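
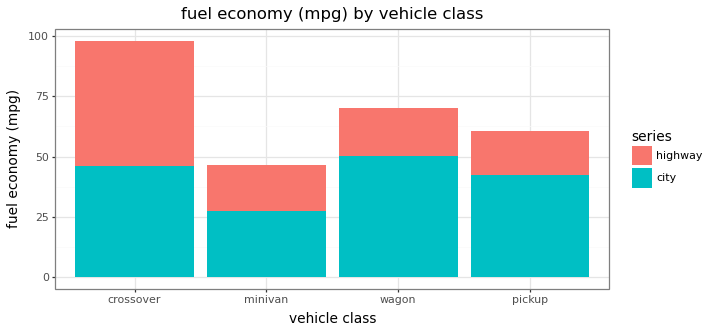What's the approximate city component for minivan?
city top ≈ 30, bottom ≈ 0; segment ≈ 30.

≈ 30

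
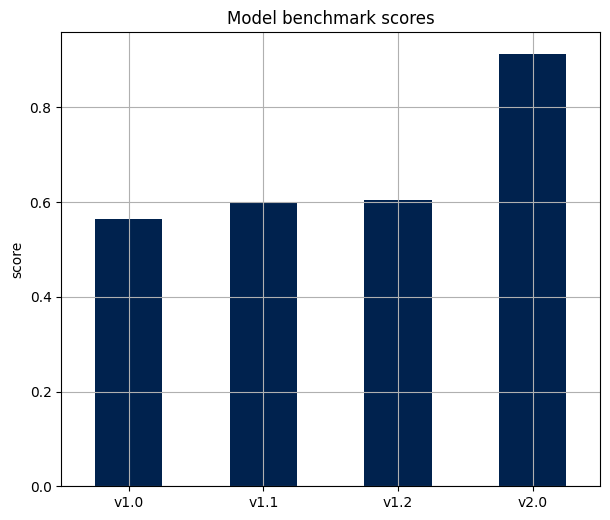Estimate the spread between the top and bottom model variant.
Max v2.0 ≈ 0.9, min v1.0 ≈ 0.6; range ≈ 0.3.

≈ 0.3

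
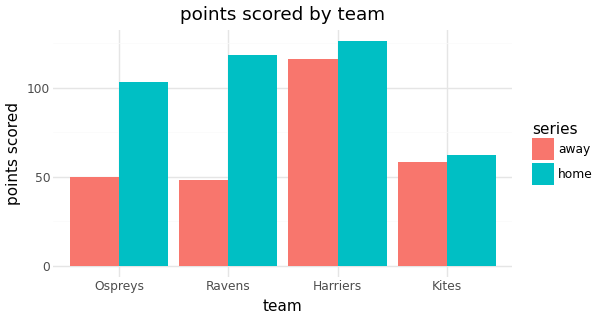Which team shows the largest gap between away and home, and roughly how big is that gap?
Ravens, ≈ 80

Ravens: away ≈ 40, home ≈ 120 → gap ≈ 80. Next-largest (Ospreys) is only ≈ 60.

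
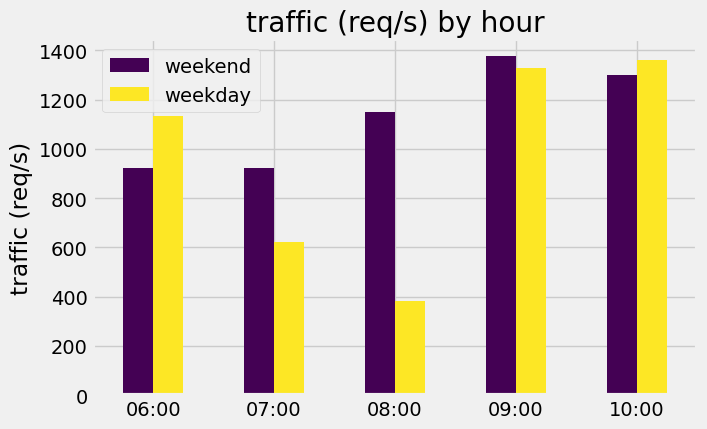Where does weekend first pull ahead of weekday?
07:00

06:00: weekend ≈ 1000 vs weekday ≈ 1200 (not yet); 07:00: weekend ≈ 1000 vs weekday ≈ 600 (first crossover).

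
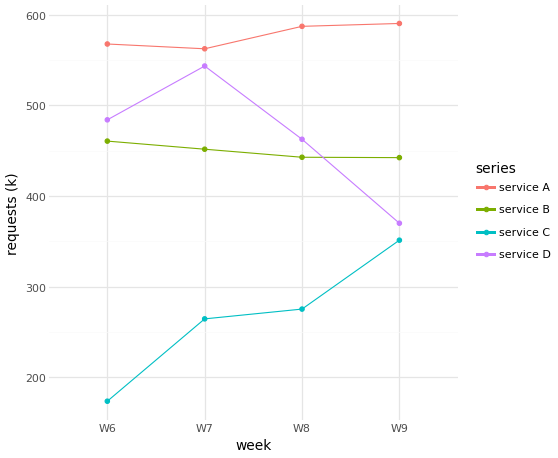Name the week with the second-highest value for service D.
Top 3 for service D: W7 ≈ 550, W6 ≈ 500, W8 ≈ 450.

W6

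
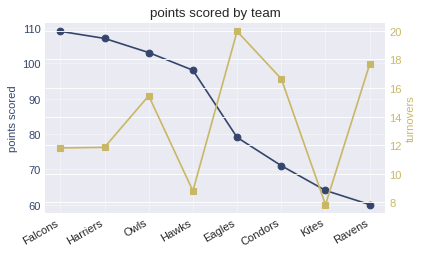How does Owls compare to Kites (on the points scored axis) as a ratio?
Owls ≈ 105, Kites ≈ 65; 105/65 ≈ 1.62.

≈ 1.62×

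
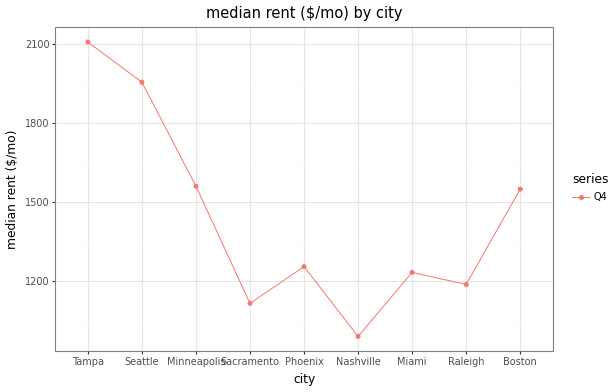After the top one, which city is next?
Seattle

Top 3: Tampa ≈ 2100, Seattle ≈ 2000, Minneapolis ≈ 1600.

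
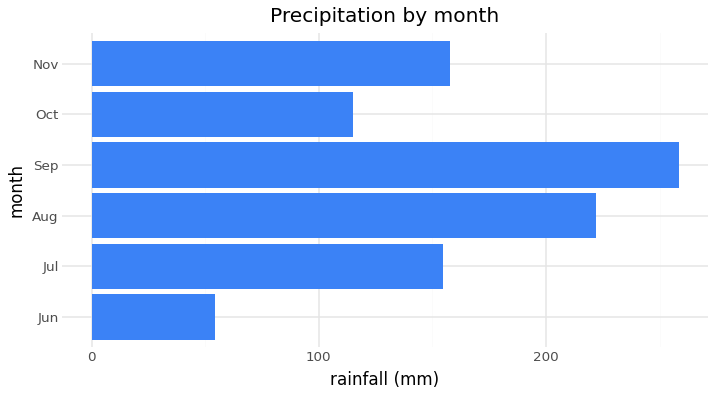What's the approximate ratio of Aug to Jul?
≈ 1.5×

Aug ≈ 225, Jul ≈ 150; 225/150 ≈ 1.5.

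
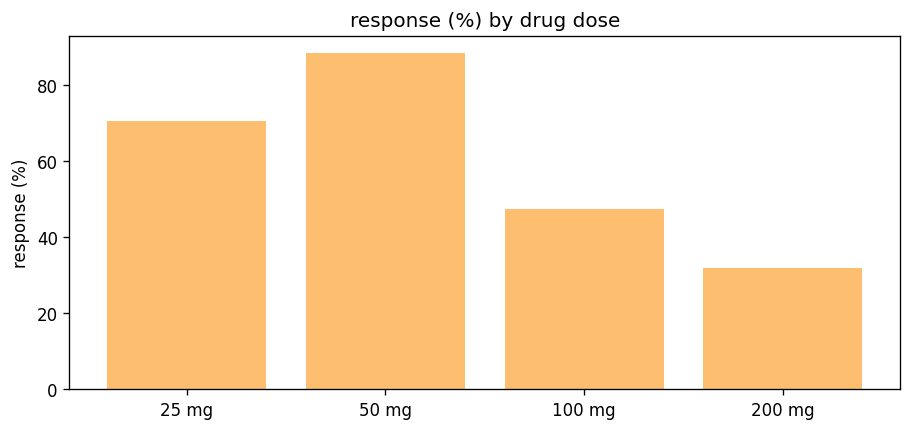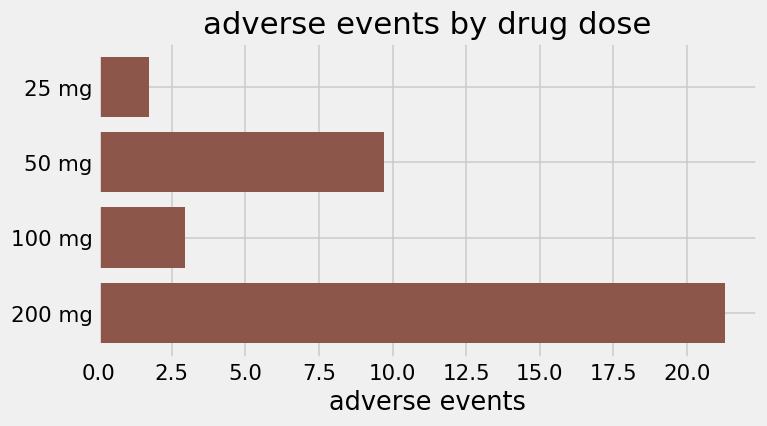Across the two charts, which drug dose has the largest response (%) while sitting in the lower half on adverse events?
Chart 2 median adverse events ≈ 6; below-median drug doses: 25 mg, 100 mg. Among those, 25 mg has the highest response (%) (≈ 70).

25 mg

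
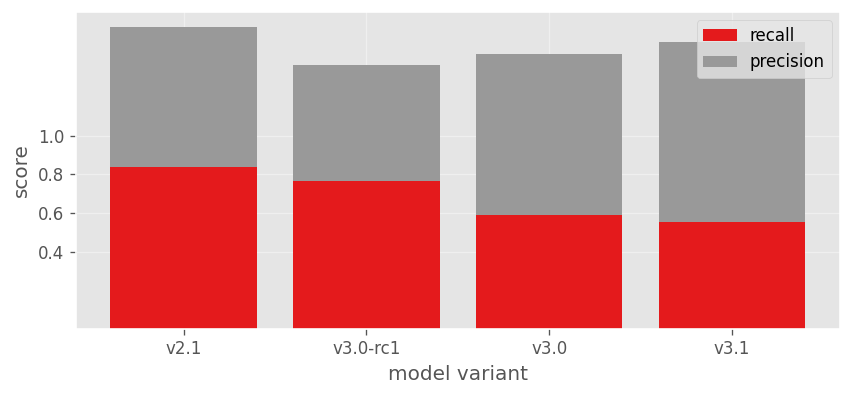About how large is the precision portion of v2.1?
precision top ≈ 1.6, bottom ≈ 0.8; segment ≈ 0.8.

≈ 0.8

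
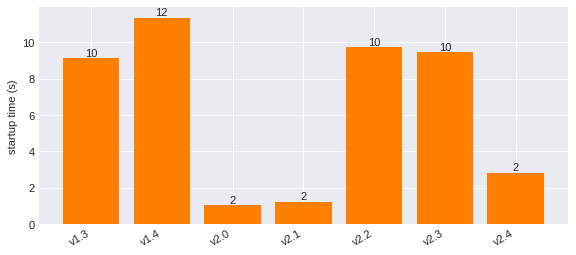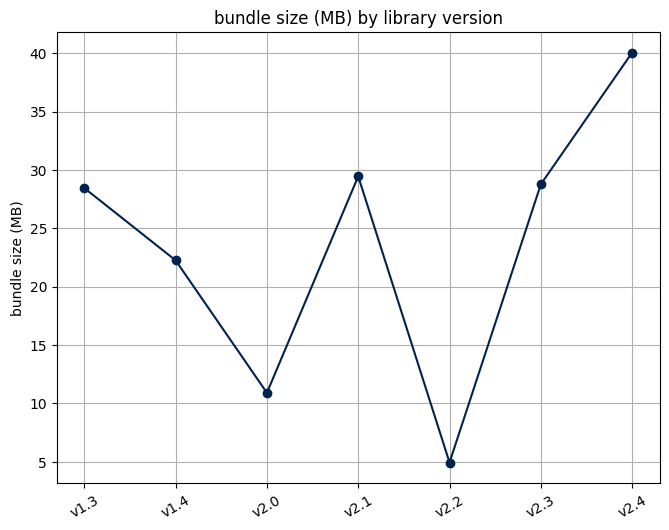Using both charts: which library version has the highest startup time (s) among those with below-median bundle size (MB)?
v1.4

Chart 2 median bundle size (MB) ≈ 30; below-median library versions: v1.4, v2.0, v2.2. Among those, v1.4 has the highest startup time (s) (≈ 12).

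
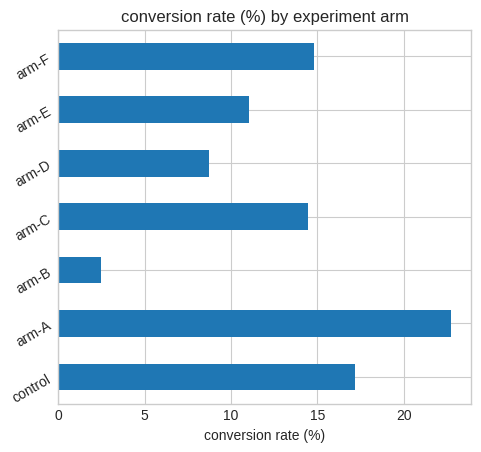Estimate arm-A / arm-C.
≈ 1.57×

arm-A ≈ 22, arm-C ≈ 14; 22/14 ≈ 1.57.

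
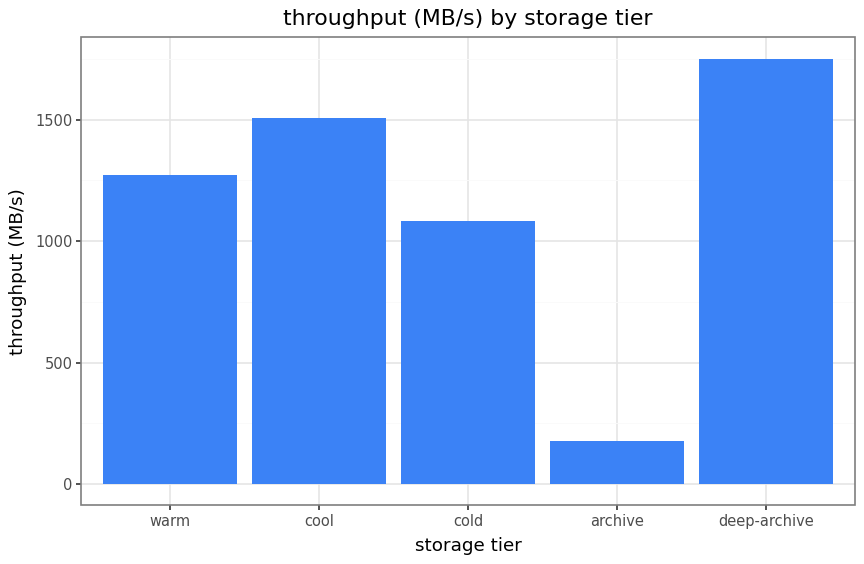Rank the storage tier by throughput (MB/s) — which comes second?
cool

Top 3: deep-archive ≈ 1800, cool ≈ 1600, warm ≈ 1200.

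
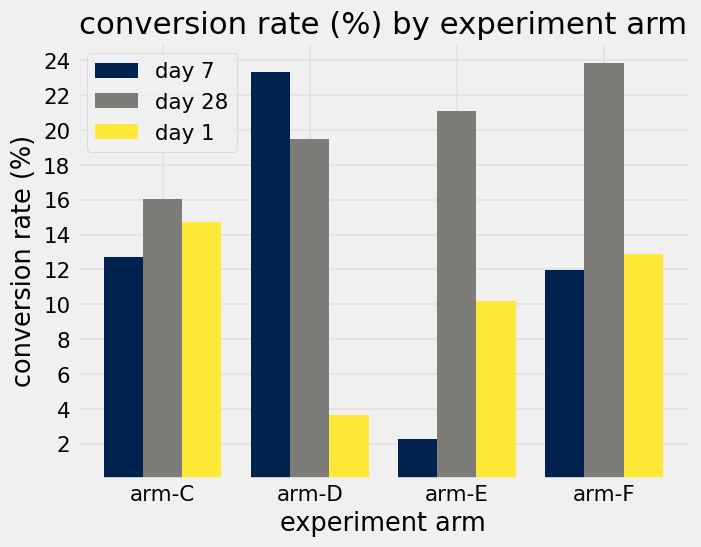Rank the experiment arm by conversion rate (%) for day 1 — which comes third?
Top 4 for day 1: arm-C ≈ 14, arm-F ≈ 12, arm-E ≈ 10, arm-D ≈ 4.

arm-E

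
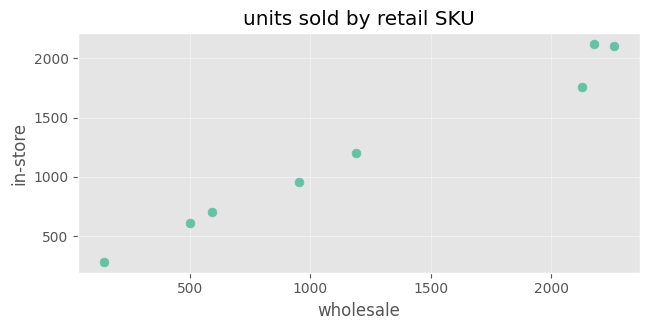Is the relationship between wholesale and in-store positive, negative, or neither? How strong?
positive, strong

Points are positively correlated; strong (|r| ≈ 1.0).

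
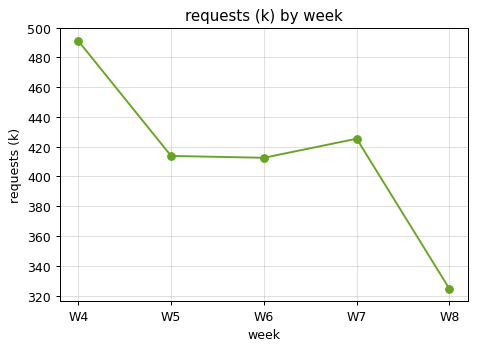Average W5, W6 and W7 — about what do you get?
(420 + 420 + 420) / 3 ≈ 420.

≈ 420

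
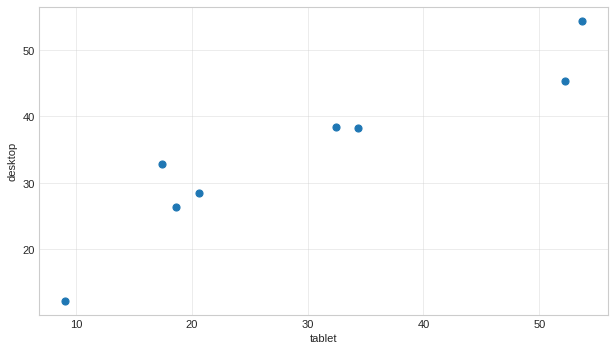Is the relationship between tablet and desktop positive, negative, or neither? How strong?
positive, strong

Points are positively correlated; strong (|r| ≈ 0.9).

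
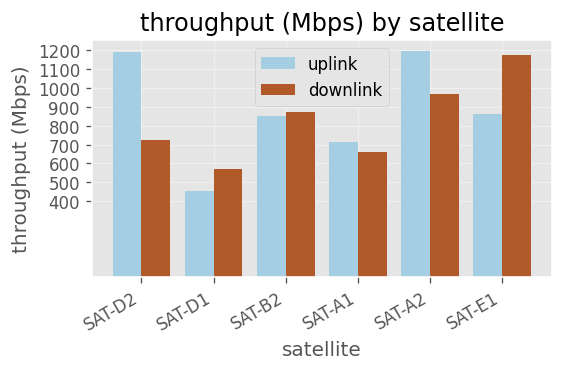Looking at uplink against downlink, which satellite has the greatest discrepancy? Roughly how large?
SAT-D2: uplink ≈ 1200, downlink ≈ 700 → gap ≈ 500. Next-largest (SAT-E1) is only ≈ 300.

SAT-D2, ≈ 500 Mbps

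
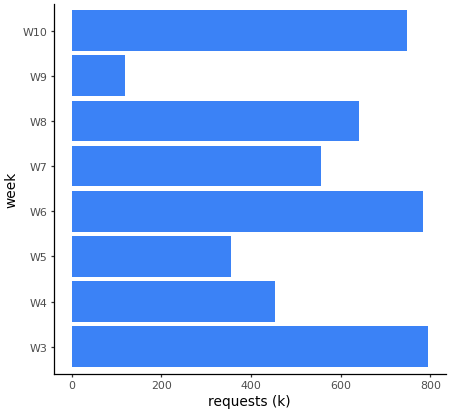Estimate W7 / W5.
≈ 1.5×

W7 ≈ 600, W5 ≈ 400; 600/400 ≈ 1.5.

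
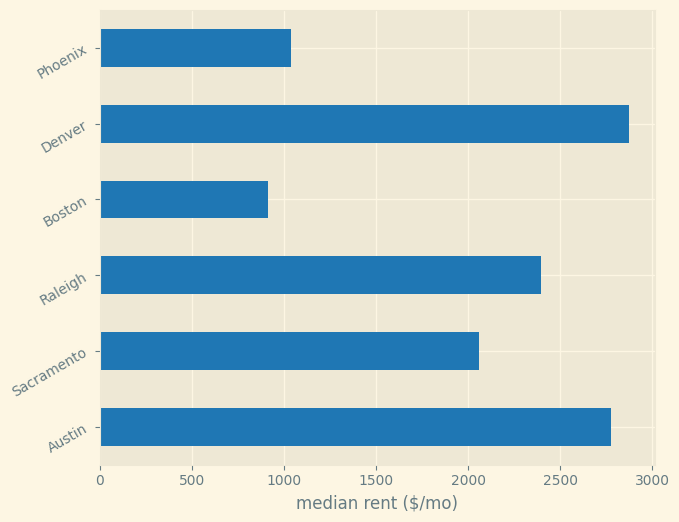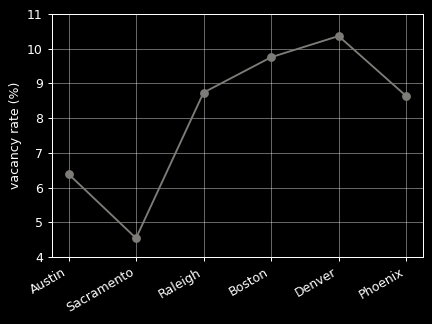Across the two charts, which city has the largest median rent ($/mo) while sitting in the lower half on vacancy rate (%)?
Austin

Chart 2 median vacancy rate (%) ≈ 9; below-median cities: Austin, Sacramento, Phoenix. Among those, Austin has the highest median rent ($/mo) (≈ 3000).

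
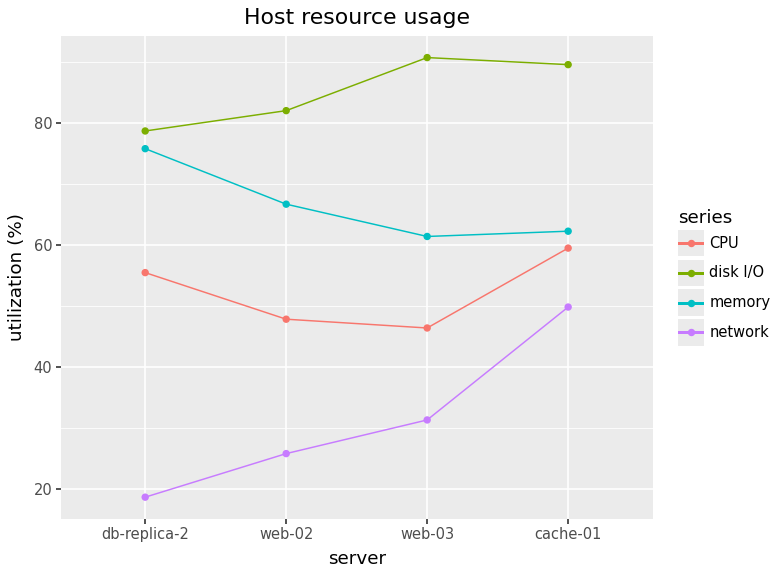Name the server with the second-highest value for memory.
web-02

Top 3 for memory: db-replica-2 ≈ 80, web-02 ≈ 70, cache-01 ≈ 60.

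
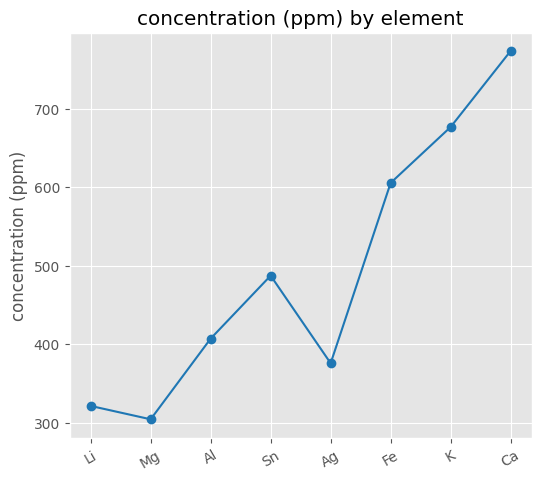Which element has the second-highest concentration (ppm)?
Top 3: Ca ≈ 750, K ≈ 700, Fe ≈ 600.

K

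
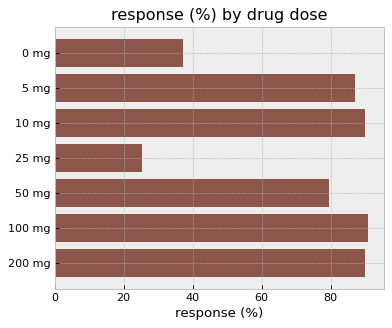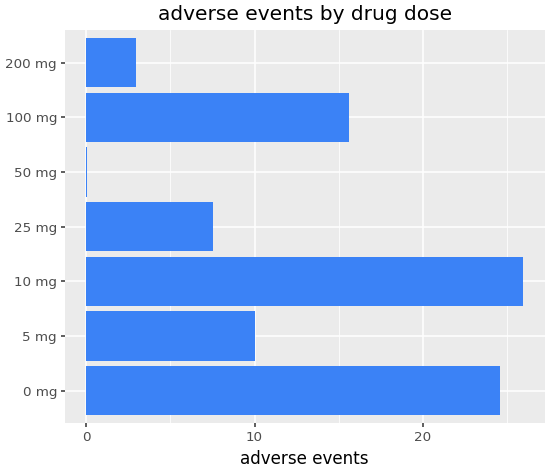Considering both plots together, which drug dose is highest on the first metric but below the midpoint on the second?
Chart 2 median adverse events ≈ 10; below-median drug doses: 25 mg, 50 mg, 200 mg. Among those, 200 mg has the highest response (%) (≈ 90).

200 mg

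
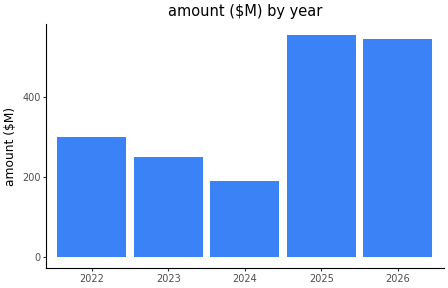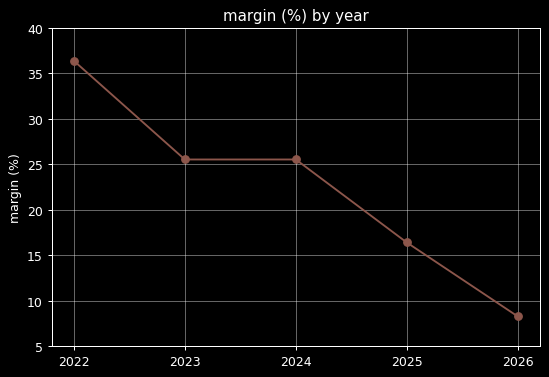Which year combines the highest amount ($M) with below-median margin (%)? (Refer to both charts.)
Chart 2 median margin (%) ≈ 25; below-median years: 2025, 2026. Among those, 2025 has the highest amount ($M) (≈ 600).

2025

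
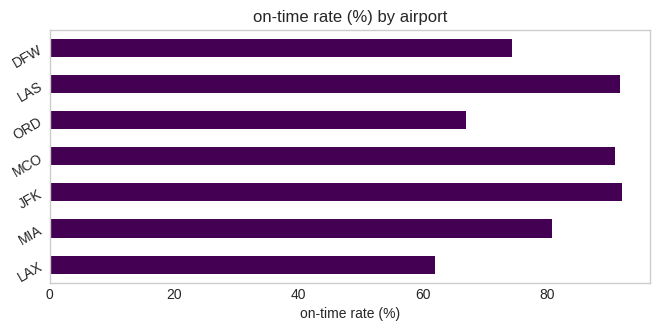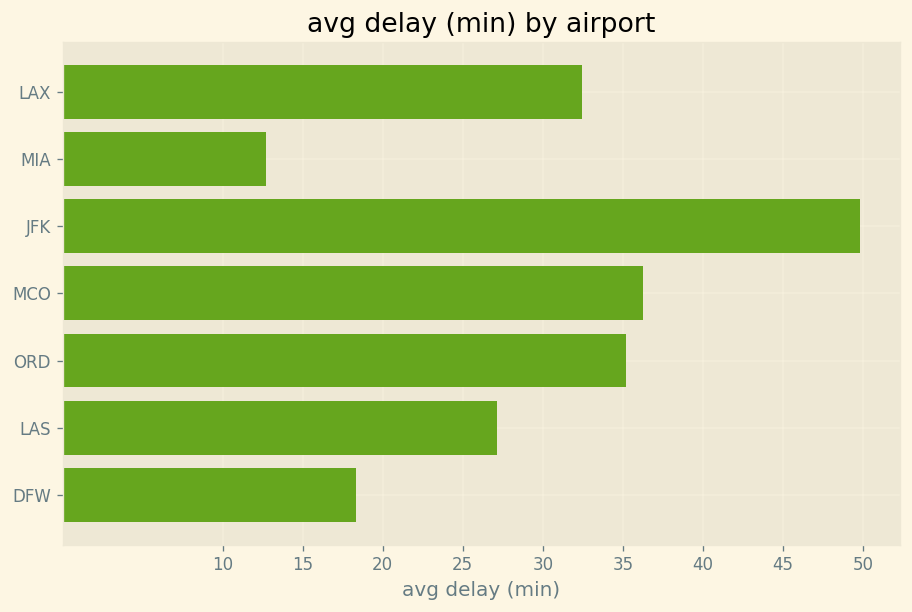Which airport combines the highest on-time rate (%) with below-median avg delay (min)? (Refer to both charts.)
LAS

Chart 2 median avg delay (min) ≈ 30; below-median airports: MIA, LAS, DFW. Among those, LAS has the highest on-time rate (%) (≈ 90).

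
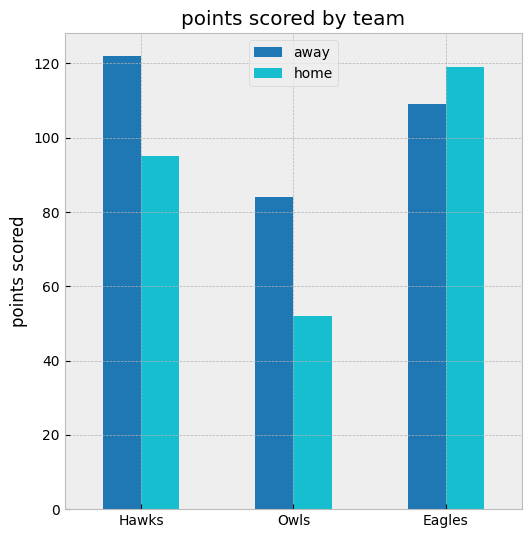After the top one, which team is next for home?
Top 3 for home: Eagles ≈ 120, Hawks ≈ 100, Owls ≈ 60.

Hawks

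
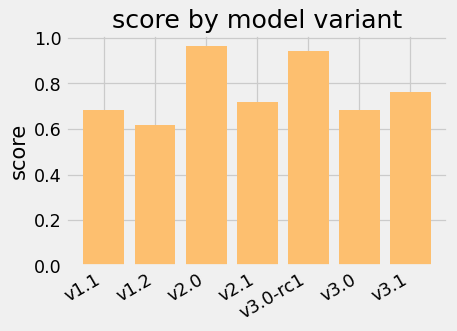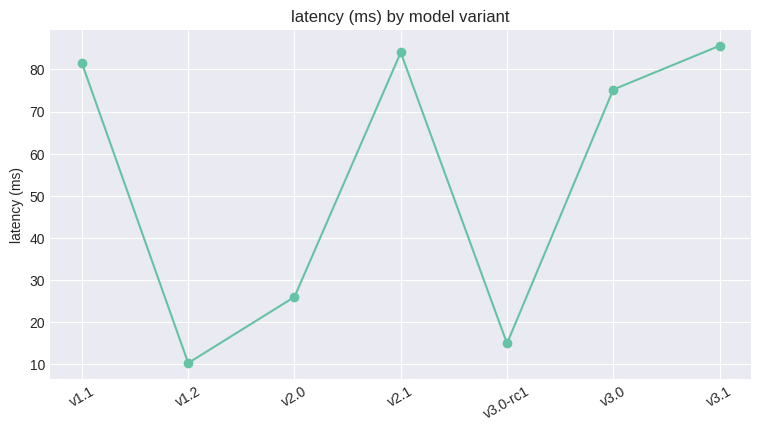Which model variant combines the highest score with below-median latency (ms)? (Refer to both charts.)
Chart 2 median latency (ms) ≈ 80; below-median model variants: v1.2, v2.0, v3.0-rc1. Among those, v2.0 has the highest score (≈ 1).

v2.0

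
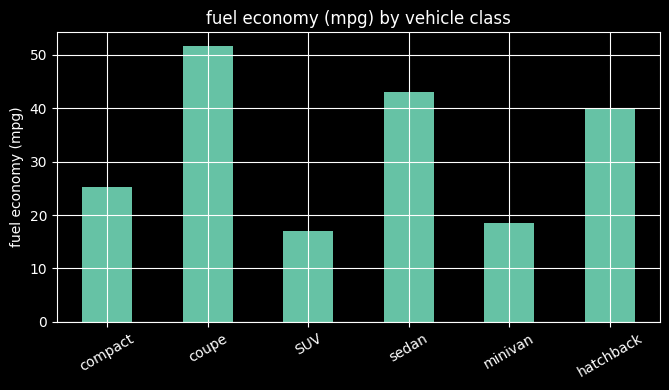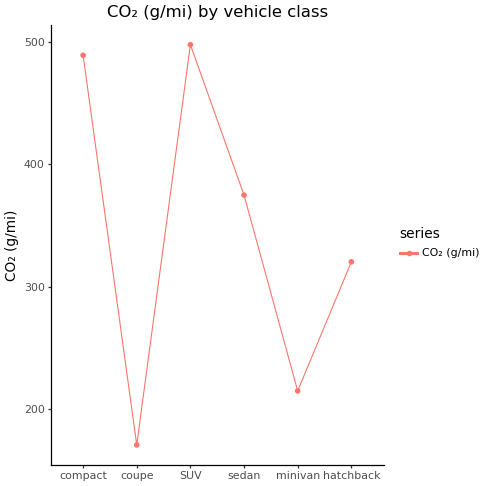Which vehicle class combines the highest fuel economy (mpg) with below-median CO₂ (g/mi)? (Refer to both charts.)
Chart 2 median CO₂ (g/mi) ≈ 350; below-median vehicle classes: coupe, minivan, hatchback. Among those, coupe has the highest fuel economy (mpg) (≈ 50).

coupe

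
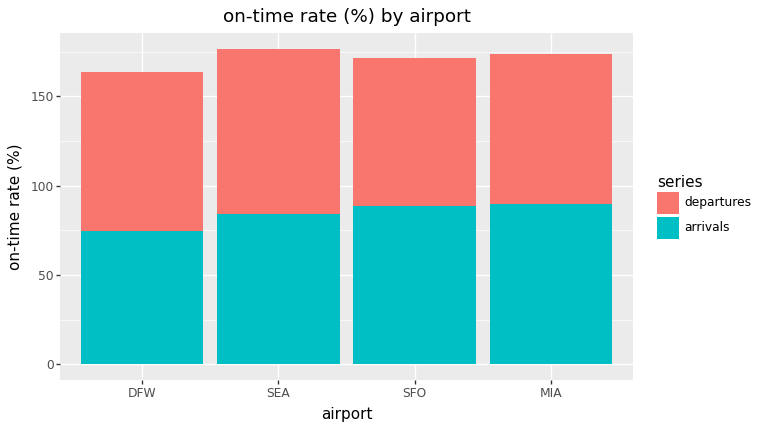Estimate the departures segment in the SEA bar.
departures top ≈ 180, bottom ≈ 80; segment ≈ 100.

≈ 100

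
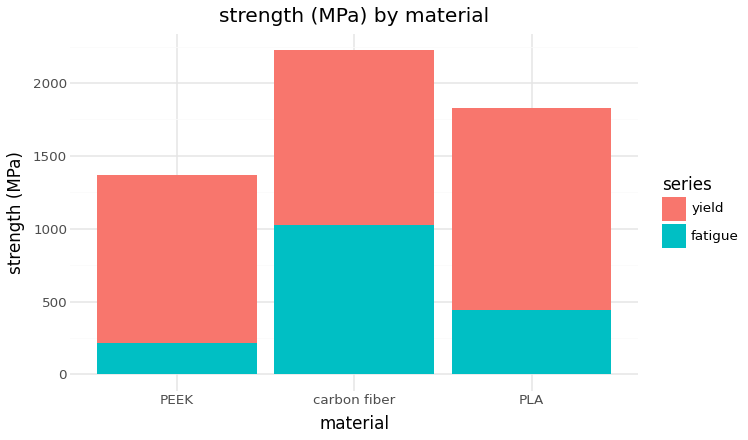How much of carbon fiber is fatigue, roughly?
≈ 1000

fatigue top ≈ 1000, bottom ≈ 0; segment ≈ 1000.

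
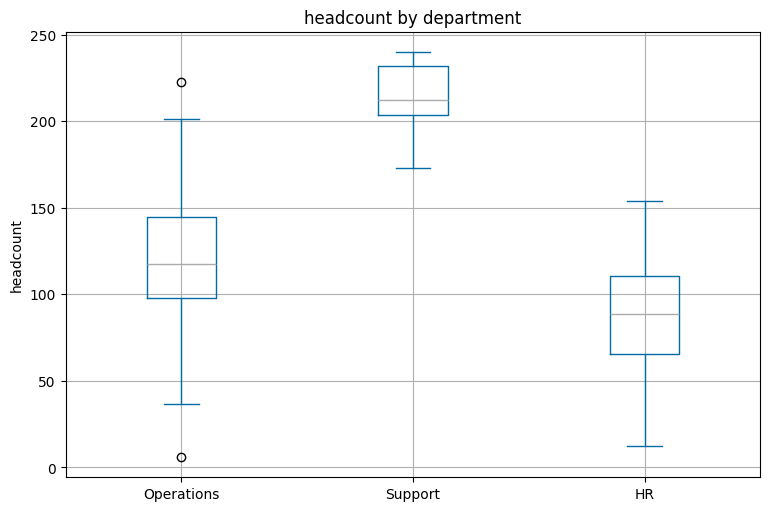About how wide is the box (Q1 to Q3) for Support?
Q3 ≈ 230, Q1 ≈ 200; IQR ≈ 30.

≈ 30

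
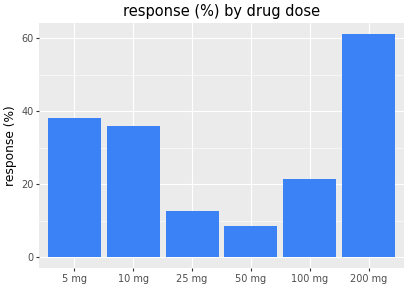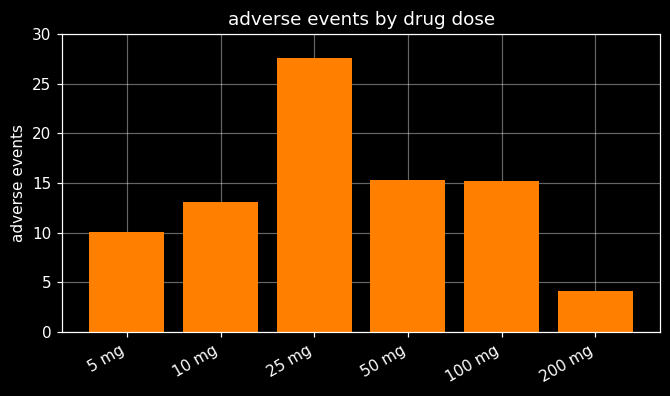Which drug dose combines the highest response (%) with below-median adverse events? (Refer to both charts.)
200 mg

Chart 2 median adverse events ≈ 15; below-median drug doses: 5 mg, 10 mg, 200 mg. Among those, 200 mg has the highest response (%) (≈ 60).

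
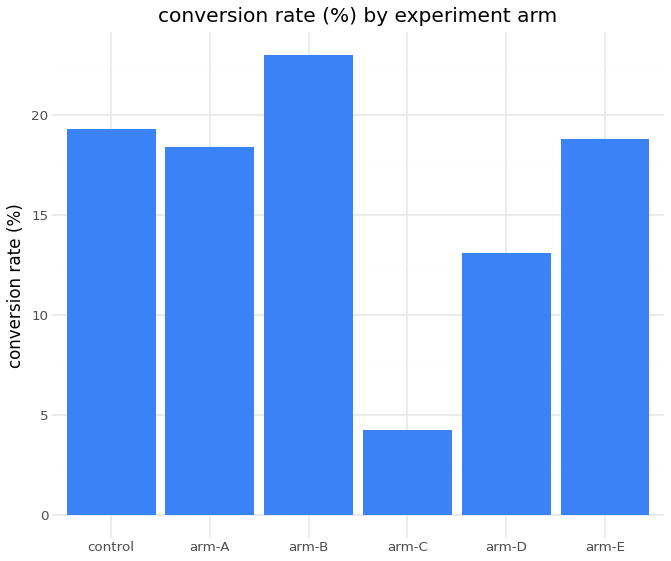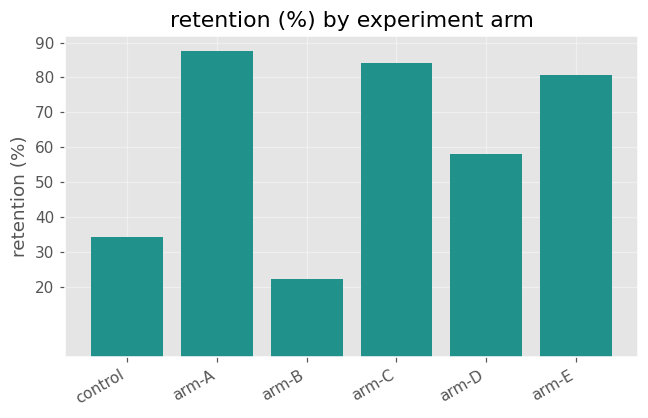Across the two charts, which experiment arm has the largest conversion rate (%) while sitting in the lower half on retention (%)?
arm-B

Chart 2 median retention (%) ≈ 70; below-median experiment arms: control, arm-B, arm-D. Among those, arm-B has the highest conversion rate (%) (≈ 25).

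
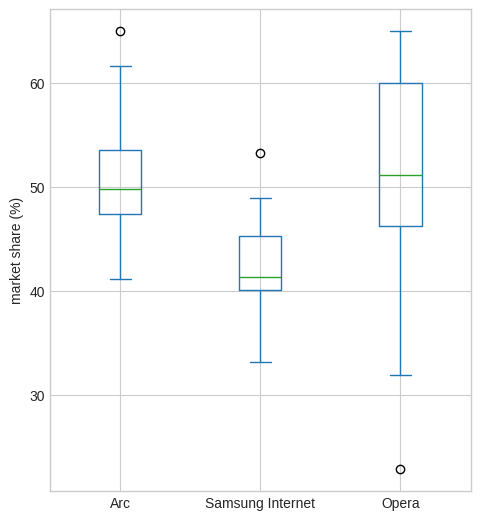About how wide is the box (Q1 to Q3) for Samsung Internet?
≈ 5

Q3 ≈ 45, Q1 ≈ 40; IQR ≈ 5.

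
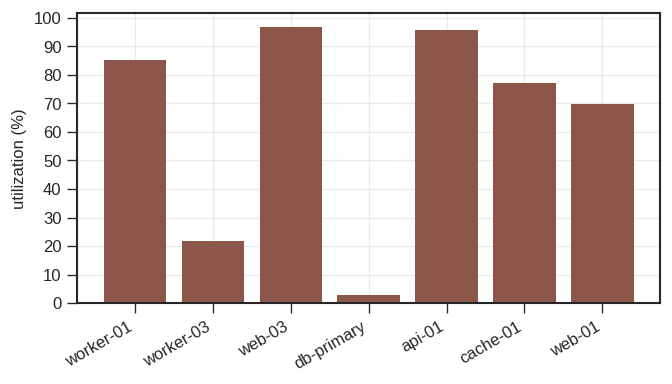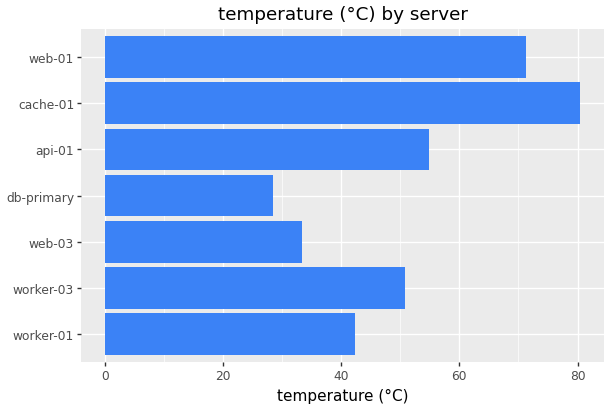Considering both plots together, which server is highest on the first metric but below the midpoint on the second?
Chart 2 median temperature (°C) ≈ 50; below-median servers: worker-01, web-03, db-primary. Among those, web-03 has the highest utilization (%) (≈ 100).

web-03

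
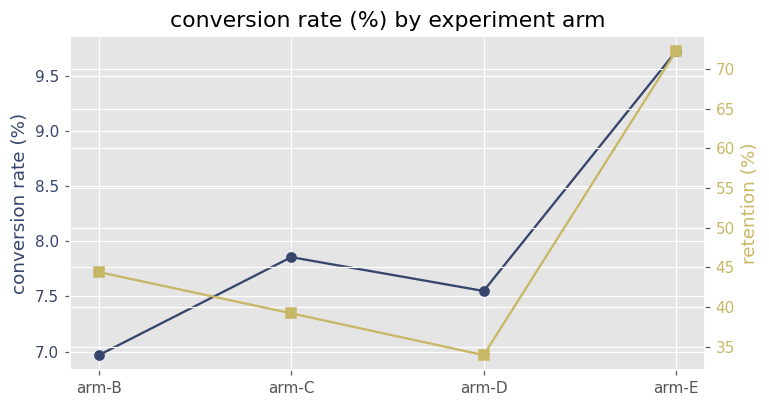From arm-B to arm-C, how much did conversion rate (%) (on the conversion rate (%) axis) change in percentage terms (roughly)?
arm-B ≈ 7.0, arm-C ≈ 8.0; (8.0 − 7.0) / 7.0 ≈ +14.3%.

≈ +14.3%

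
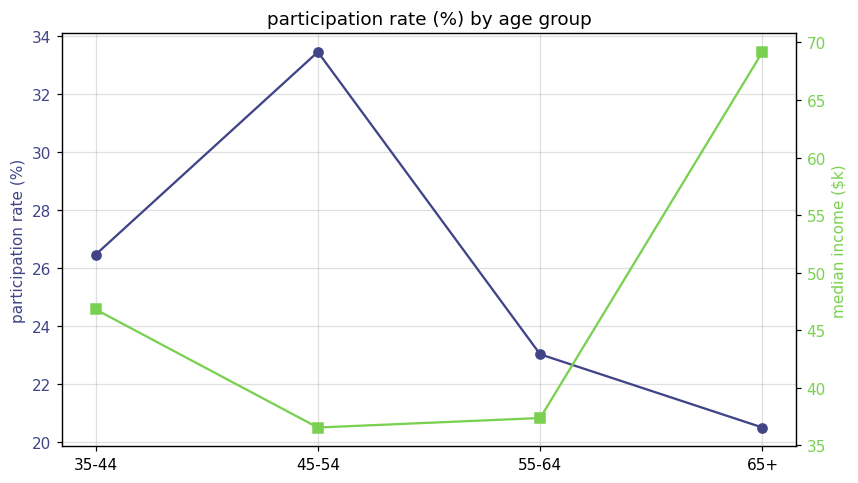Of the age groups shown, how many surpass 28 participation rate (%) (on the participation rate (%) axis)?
1

Above 28: 45-54.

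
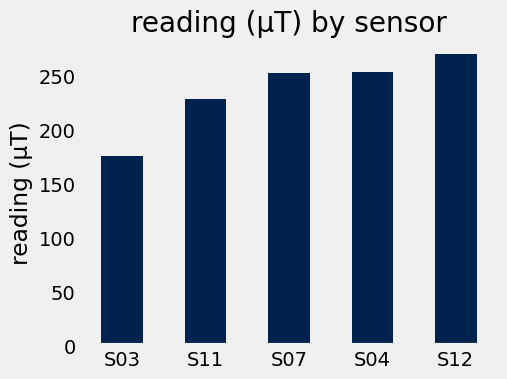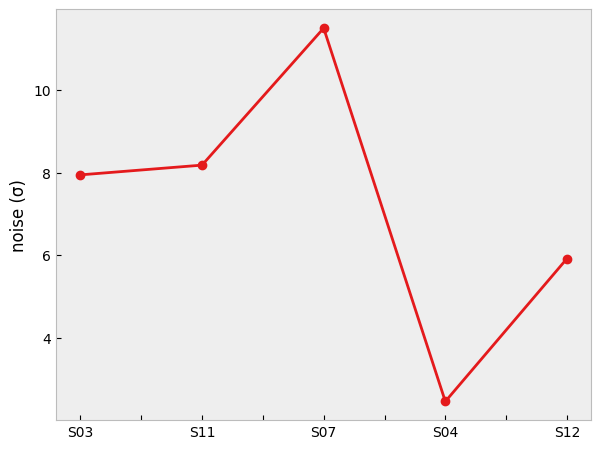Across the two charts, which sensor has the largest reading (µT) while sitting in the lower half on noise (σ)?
Chart 2 median noise (σ) ≈ 8; below-median sensors: S04, S12. Among those, S12 has the highest reading (µT) (≈ 275).

S12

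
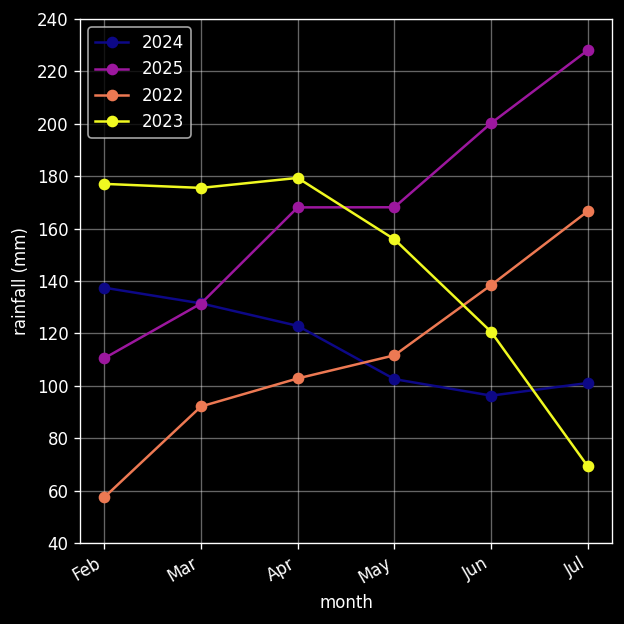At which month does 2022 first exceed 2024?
Apr: 2022 ≈ 100 vs 2024 ≈ 120 (not yet); May: 2022 ≈ 120 vs 2024 ≈ 100 (first crossover).

May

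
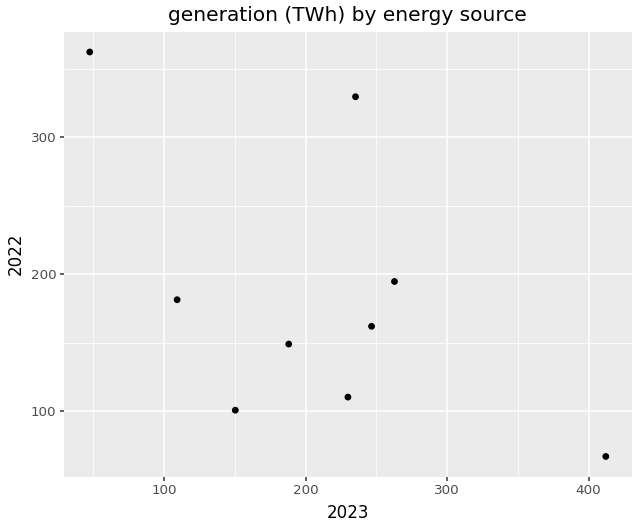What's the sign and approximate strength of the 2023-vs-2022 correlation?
negative, moderate

Points are negatively correlated; moderate (|r| ≈ 0.5).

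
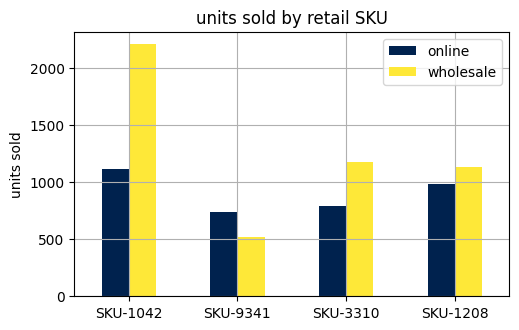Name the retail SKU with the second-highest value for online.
SKU-1208

Top 3 for online: SKU-1042 ≈ 1200, SKU-1208 ≈ 1000, SKU-3310 ≈ 800.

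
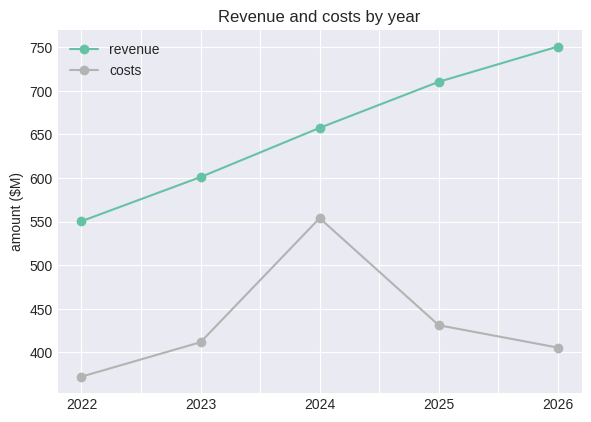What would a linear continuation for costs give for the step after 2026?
Last three: 550, 450, 400 → slope ≈ -75/step → next ≈ 325.

≈ 325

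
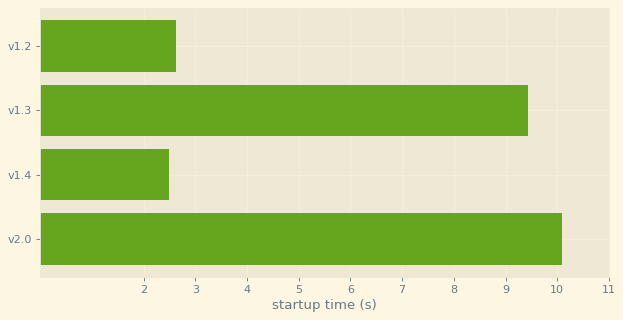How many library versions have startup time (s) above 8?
Above 8: v1.3, v2.0.

2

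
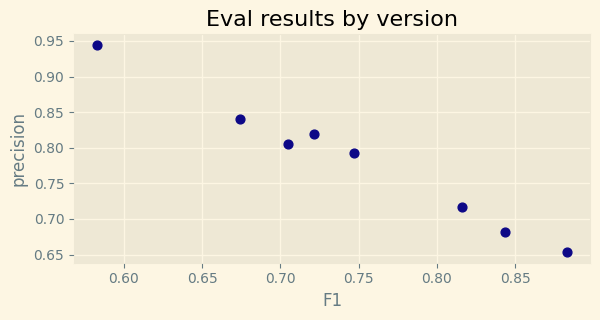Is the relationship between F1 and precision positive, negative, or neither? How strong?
Points are negatively correlated; strong (|r| ≈ 1.0).

negative, strong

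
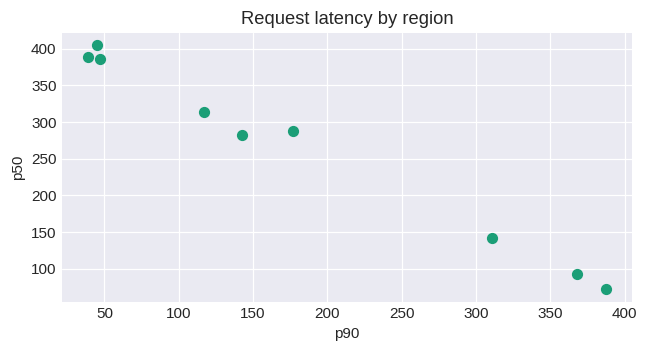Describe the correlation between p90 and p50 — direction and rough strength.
negative, strong

Points are negatively correlated; strong (|r| ≈ 1.0).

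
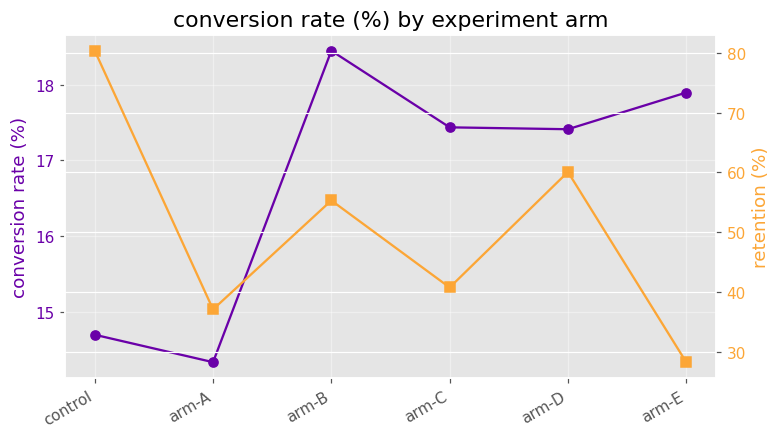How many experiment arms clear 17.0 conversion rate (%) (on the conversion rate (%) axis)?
4

Above 17.0: arm-B, arm-C, arm-D, arm-E.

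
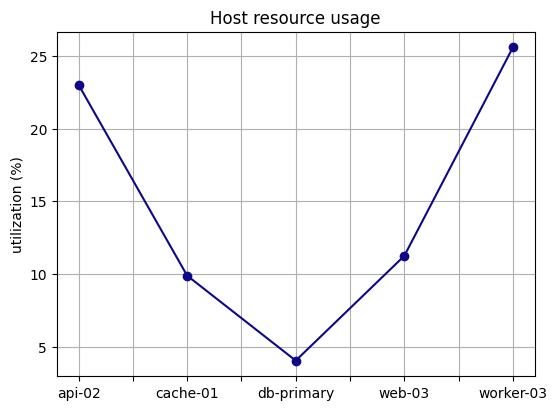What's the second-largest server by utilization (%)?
api-02

Top 3: worker-03 ≈ 26, api-02 ≈ 24, web-03 ≈ 12.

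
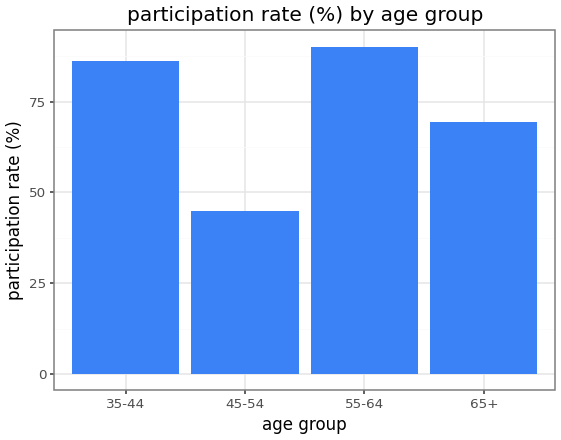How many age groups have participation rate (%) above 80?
Above 80: 35-44, 55-64.

2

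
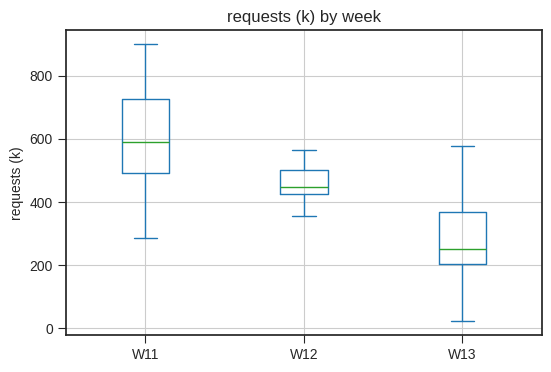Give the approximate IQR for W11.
Q3 ≈ 750, Q1 ≈ 500; IQR ≈ 250.

≈ 250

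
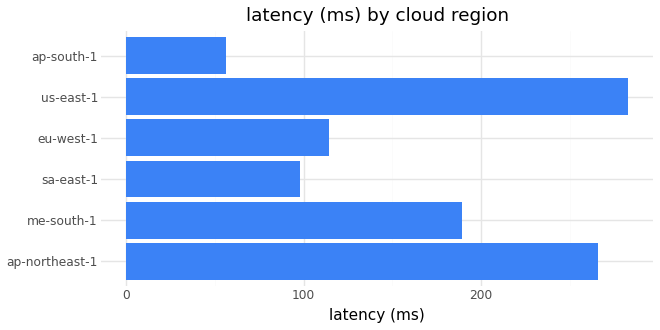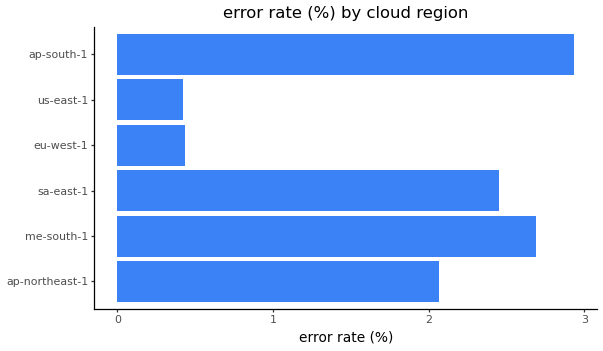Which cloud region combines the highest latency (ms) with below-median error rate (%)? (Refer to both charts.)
us-east-1

Chart 2 median error rate (%) ≈ 2.5; below-median cloud regions: ap-northeast-1, eu-west-1, us-east-1. Among those, us-east-1 has the highest latency (ms) (≈ 300).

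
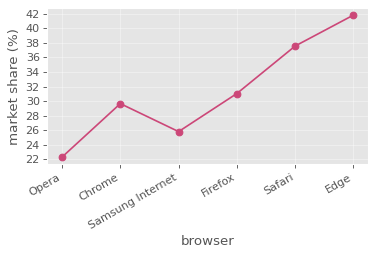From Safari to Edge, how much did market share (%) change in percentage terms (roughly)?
≈ +10.5%

Safari ≈ 38, Edge ≈ 42; (42 − 38) / 38 ≈ +10.5%.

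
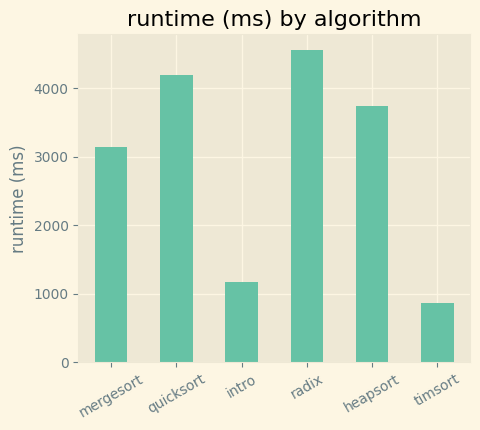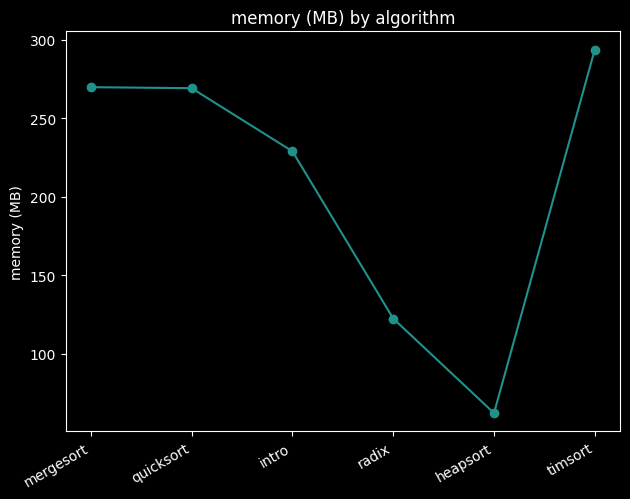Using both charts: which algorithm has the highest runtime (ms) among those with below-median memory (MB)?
Chart 2 median memory (MB) ≈ 250; below-median algorithms: intro, radix, heapsort. Among those, radix has the highest runtime (ms) (≈ 4500).

radix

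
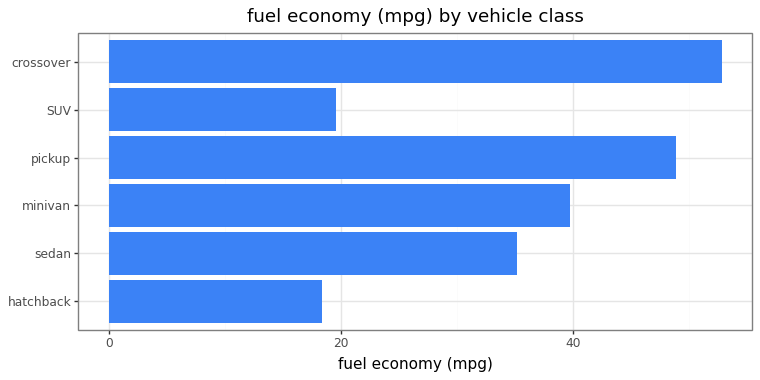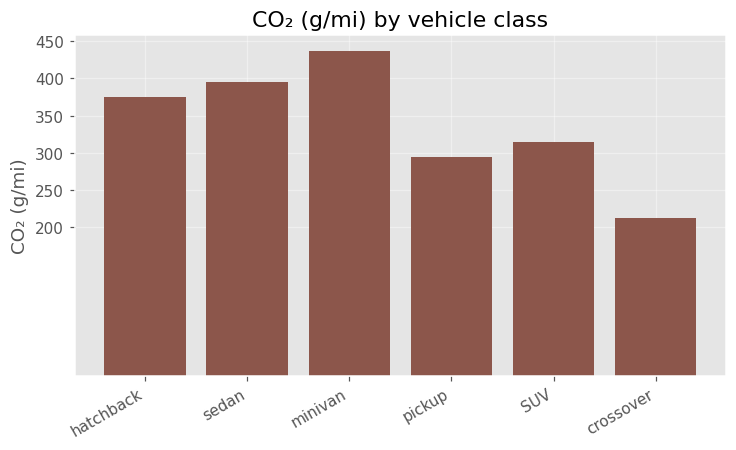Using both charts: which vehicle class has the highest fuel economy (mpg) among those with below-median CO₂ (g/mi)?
crossover

Chart 2 median CO₂ (g/mi) ≈ 350; below-median vehicle classes: pickup, SUV, crossover. Among those, crossover has the highest fuel economy (mpg) (≈ 55).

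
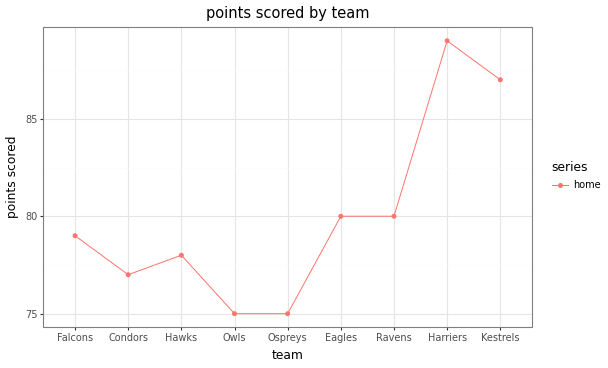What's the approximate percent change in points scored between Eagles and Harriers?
≈ +10%

Eagles ≈ 80, Harriers ≈ 88; (88 − 80) / 80 ≈ +10%.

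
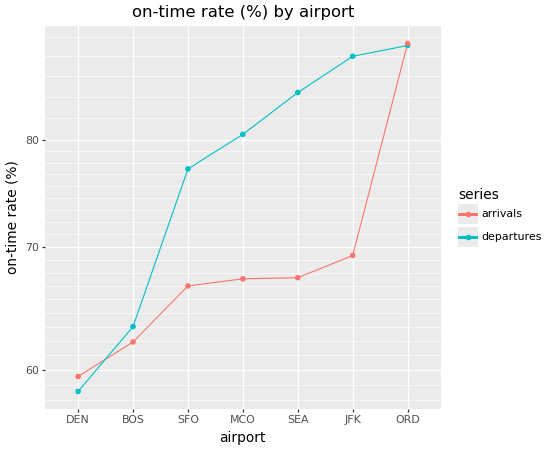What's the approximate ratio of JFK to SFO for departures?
≈ 1.2×

JFK ≈ 90, SFO ≈ 75; 90/75 ≈ 1.2.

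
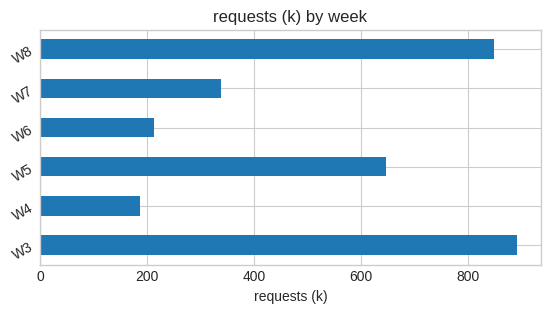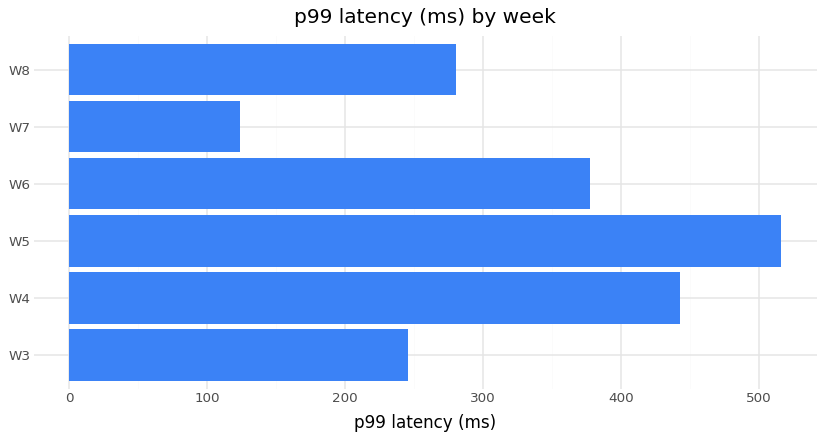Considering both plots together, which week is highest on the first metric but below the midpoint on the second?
Chart 2 median p99 latency (ms) ≈ 350; below-median weeks: W3, W7, W8. Among those, W3 has the highest requests (k) (≈ 900).

W3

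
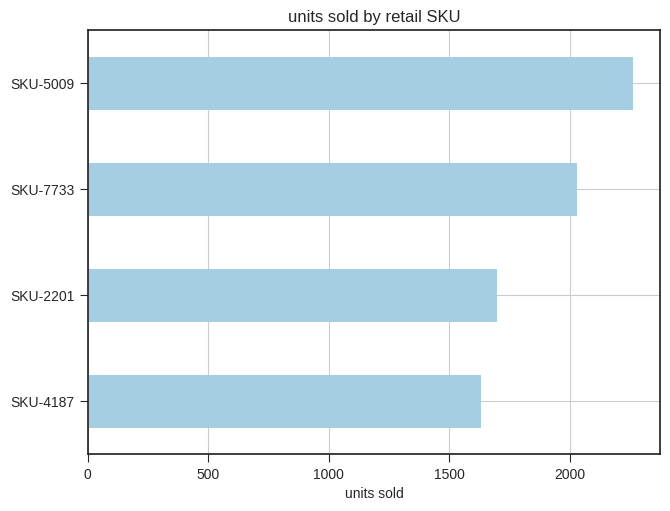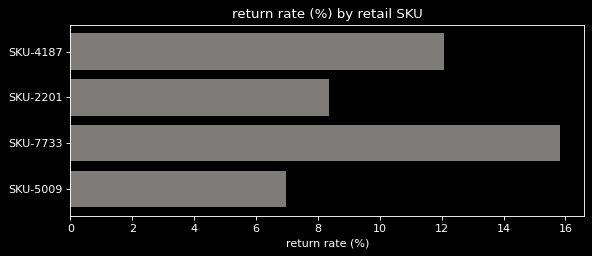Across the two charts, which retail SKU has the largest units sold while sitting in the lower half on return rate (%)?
Chart 2 median return rate (%) ≈ 10; below-median retail SKUs: SKU-2201, SKU-5009. Among those, SKU-5009 has the highest units sold (≈ 2500).

SKU-5009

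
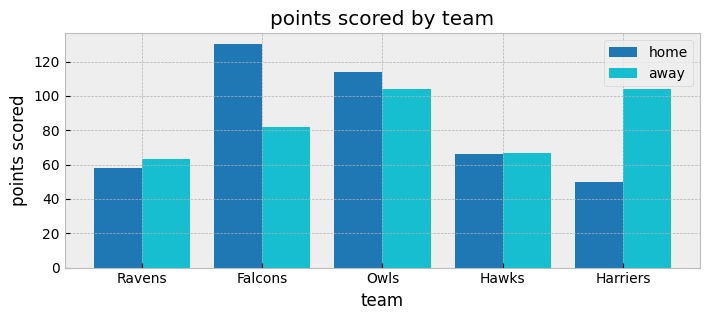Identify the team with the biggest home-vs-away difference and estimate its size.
Harriers, ≈ 60

Harriers: home ≈ 40, away ≈ 100 → gap ≈ 60. Next-largest (Falcons) is only ≈ 40.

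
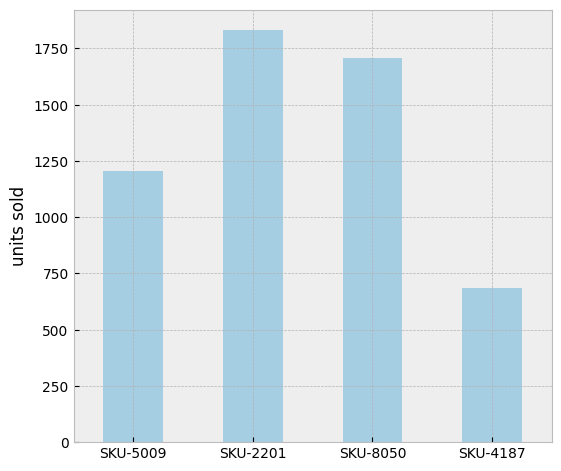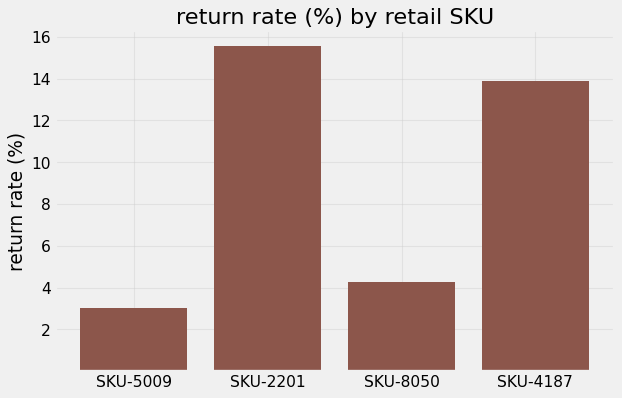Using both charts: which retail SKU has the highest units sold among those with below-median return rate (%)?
SKU-8050

Chart 2 median return rate (%) ≈ 10; below-median retail SKUs: SKU-5009, SKU-8050. Among those, SKU-8050 has the highest units sold (≈ 1800).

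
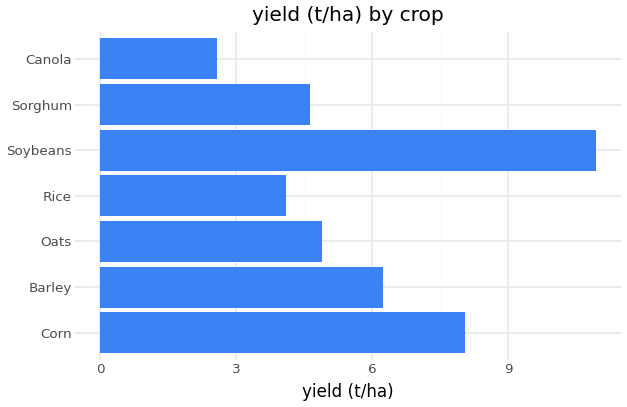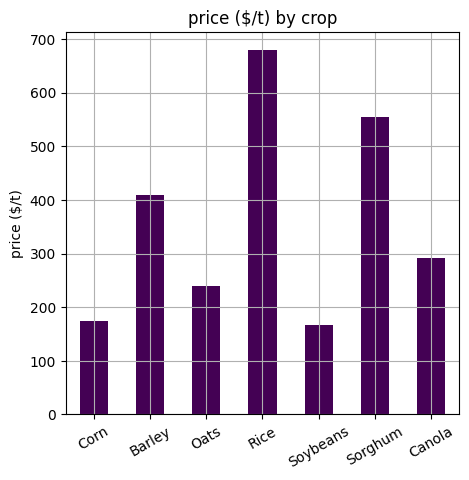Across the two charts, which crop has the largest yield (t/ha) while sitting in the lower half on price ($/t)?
Chart 2 median price ($/t) ≈ 300; below-median crops: Corn, Oats, Soybeans. Among those, Soybeans has the highest yield (t/ha) (≈ 10).

Soybeans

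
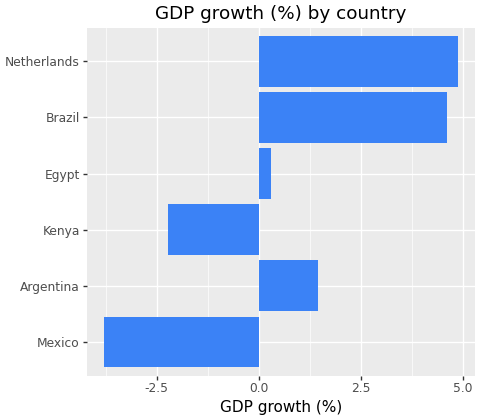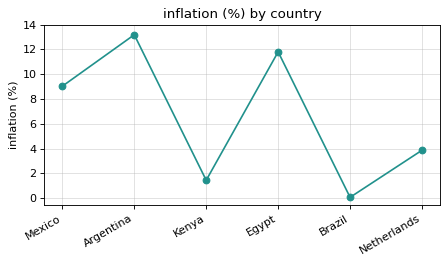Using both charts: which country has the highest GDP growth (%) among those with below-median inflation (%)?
Chart 2 median inflation (%) ≈ 6; below-median countries: Kenya, Brazil, Netherlands. Among those, Netherlands has the highest GDP growth (%) (≈ 5).

Netherlands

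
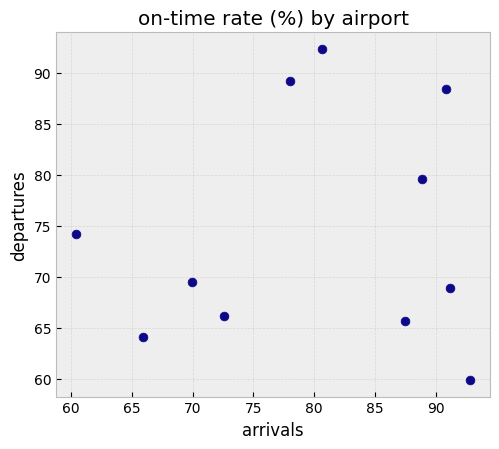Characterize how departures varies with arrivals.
no clear correlation

Points are roughly uncorrelated; weak (|r| ≈ 0.1).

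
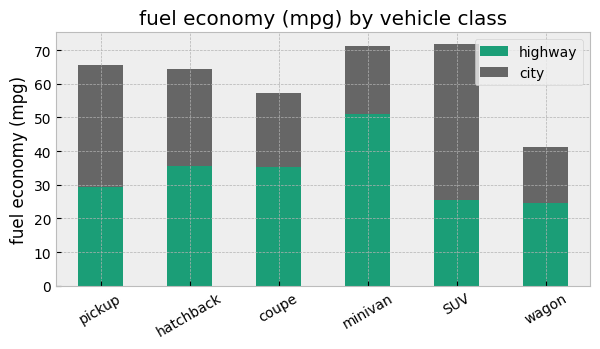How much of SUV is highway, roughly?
≈ 30

highway top ≈ 30, bottom ≈ 0; segment ≈ 30.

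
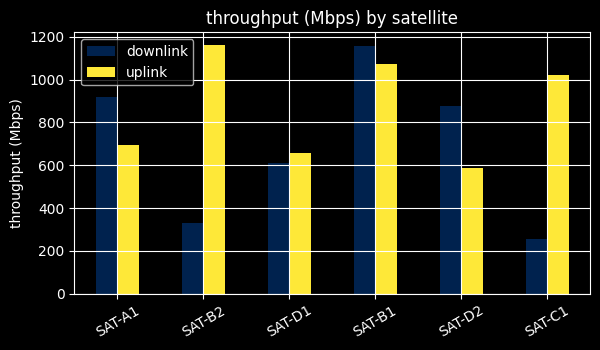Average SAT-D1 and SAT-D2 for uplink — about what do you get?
(700 + 600) / 2 ≈ 650.

≈ 650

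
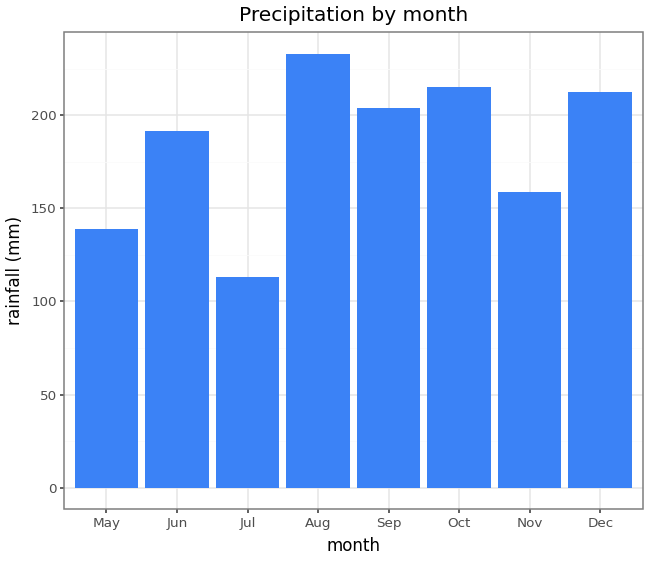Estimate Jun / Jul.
≈ 1.67×

Jun ≈ 200, Jul ≈ 120; 200/120 ≈ 1.67.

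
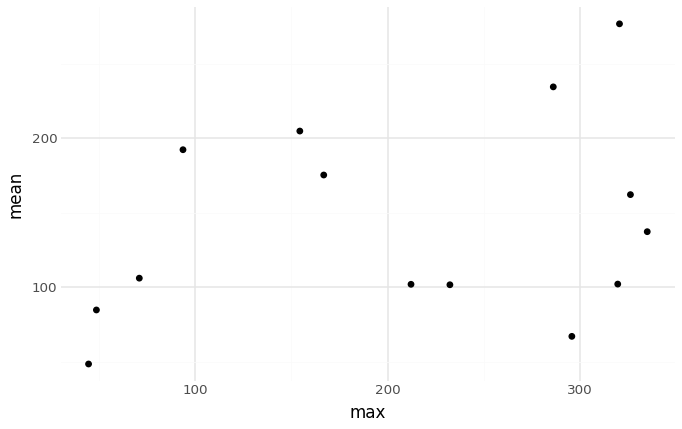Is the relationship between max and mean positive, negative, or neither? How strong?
Points are positively correlated; weak (|r| ≈ 0.3).

positive, weak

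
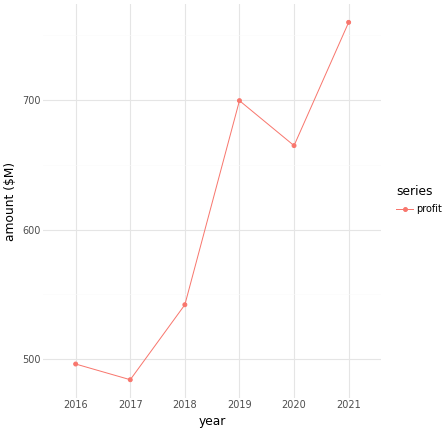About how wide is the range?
≈ 275

Max 2021 ≈ 750, min 2017 ≈ 475; range ≈ 275.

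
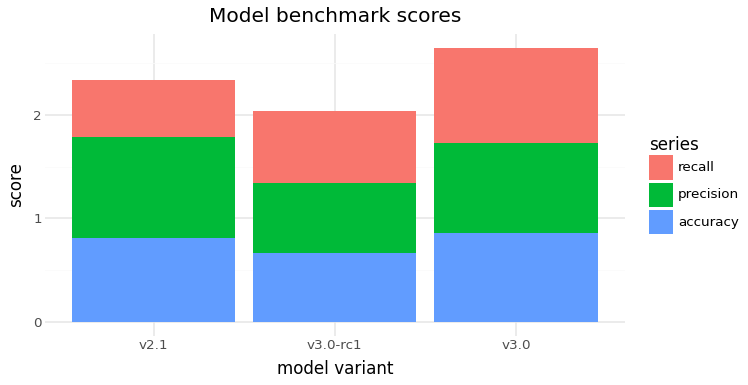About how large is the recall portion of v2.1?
≈ 0.5

recall top ≈ 2.5, bottom ≈ 2.0; segment ≈ 0.5.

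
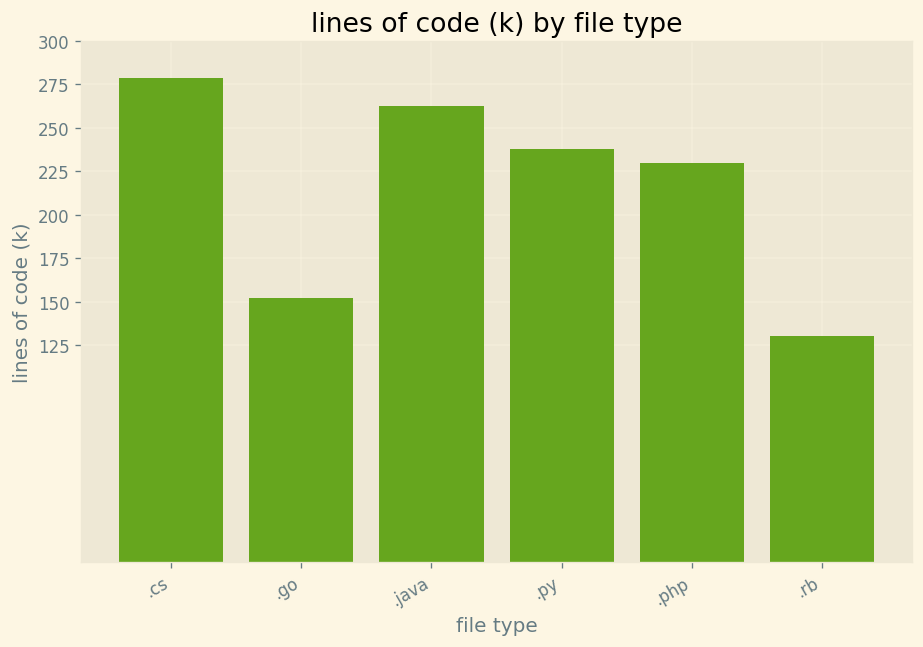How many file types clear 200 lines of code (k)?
Above 200: .cs, .java, .py, .php.

4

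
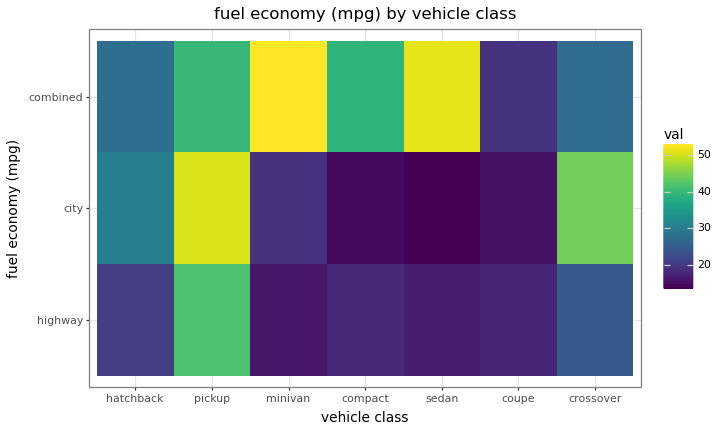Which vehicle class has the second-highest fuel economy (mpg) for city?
Top 3 for city: pickup ≈ 50, crossover ≈ 45, hatchback ≈ 30.

crossover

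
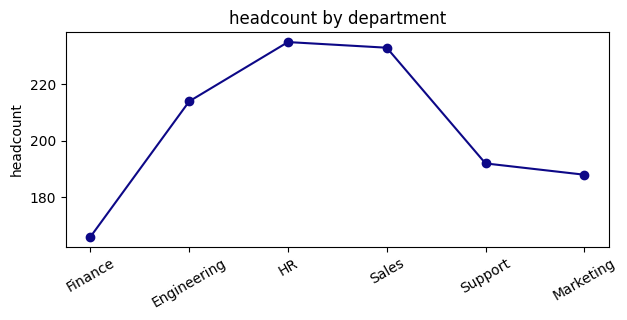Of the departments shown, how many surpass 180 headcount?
5

Above 180: Engineering, HR, Sales, Support, Marketing.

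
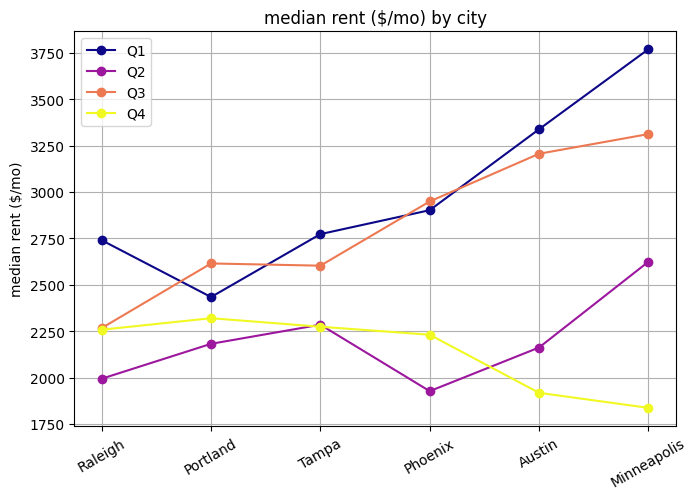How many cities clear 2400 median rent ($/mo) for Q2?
1

Above 2400: Minneapolis.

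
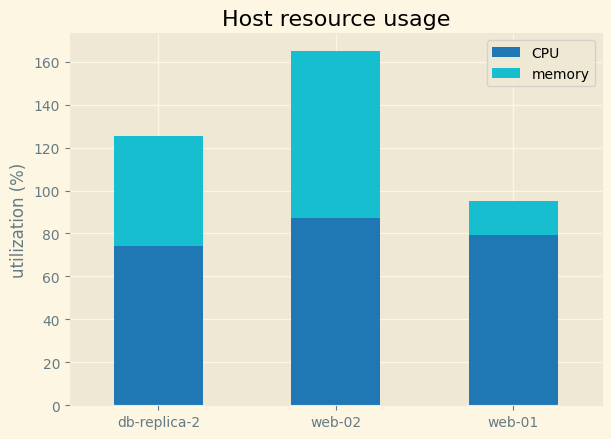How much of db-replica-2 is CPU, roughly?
≈ 80

CPU top ≈ 80, bottom ≈ 0; segment ≈ 80.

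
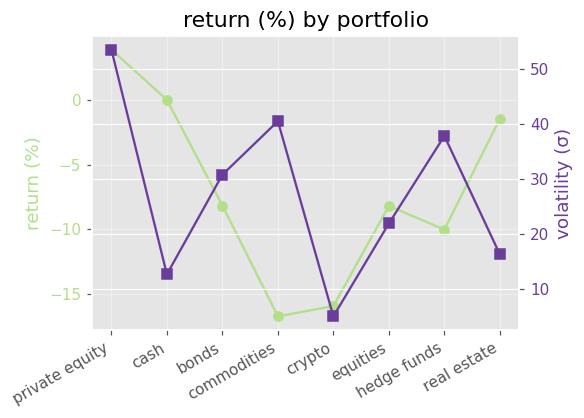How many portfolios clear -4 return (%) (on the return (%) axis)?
3

Above -4: private equity, cash, real estate.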